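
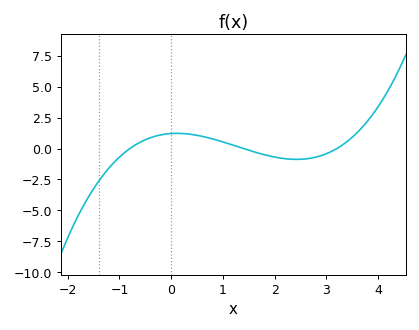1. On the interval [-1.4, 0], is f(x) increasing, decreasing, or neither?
increasing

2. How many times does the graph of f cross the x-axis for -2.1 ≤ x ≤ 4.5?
3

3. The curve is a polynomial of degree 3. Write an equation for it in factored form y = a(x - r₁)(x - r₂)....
y = 0.34(x + 0.8)(x - 1.4)(x - 3.2)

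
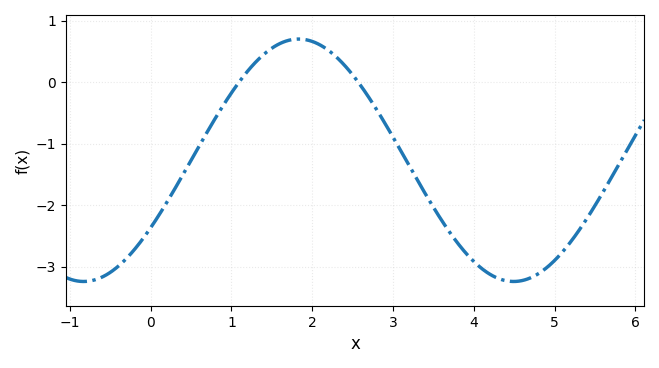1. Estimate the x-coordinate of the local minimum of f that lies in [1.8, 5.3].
4.5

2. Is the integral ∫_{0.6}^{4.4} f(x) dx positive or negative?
negative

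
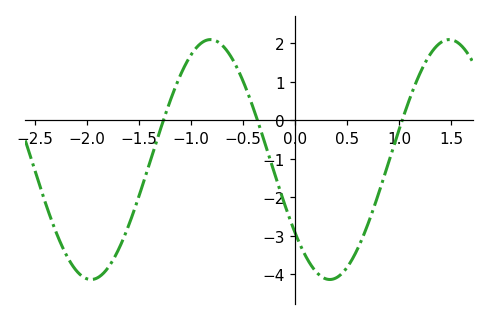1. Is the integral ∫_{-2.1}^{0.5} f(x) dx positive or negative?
negative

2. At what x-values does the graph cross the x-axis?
-1.27, -0.363, 1.03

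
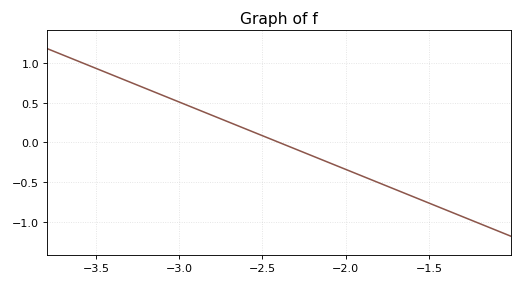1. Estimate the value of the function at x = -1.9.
-0.425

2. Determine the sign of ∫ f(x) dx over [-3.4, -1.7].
positive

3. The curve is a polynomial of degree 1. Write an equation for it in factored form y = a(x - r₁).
y = -0.85(x + 2.4)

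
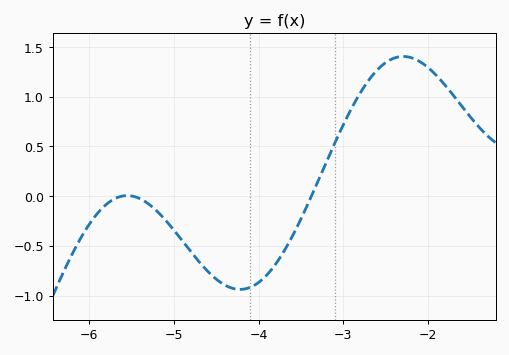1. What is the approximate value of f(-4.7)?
-0.661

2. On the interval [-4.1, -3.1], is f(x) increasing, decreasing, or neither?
increasing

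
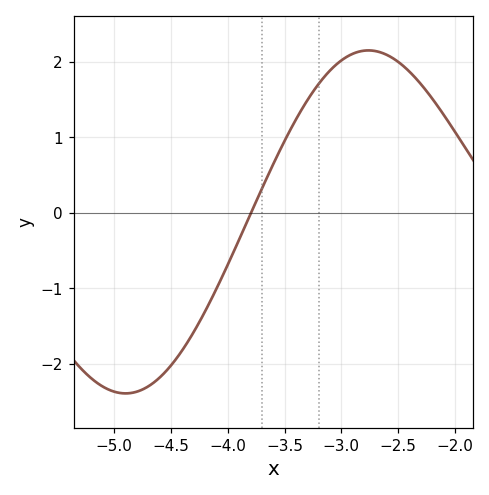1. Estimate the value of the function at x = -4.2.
-1.3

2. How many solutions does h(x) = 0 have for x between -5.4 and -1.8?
1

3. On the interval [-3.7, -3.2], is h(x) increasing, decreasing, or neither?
increasing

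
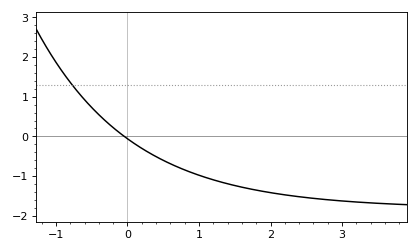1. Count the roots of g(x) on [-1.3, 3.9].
1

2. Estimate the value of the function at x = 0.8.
-0.8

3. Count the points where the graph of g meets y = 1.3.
1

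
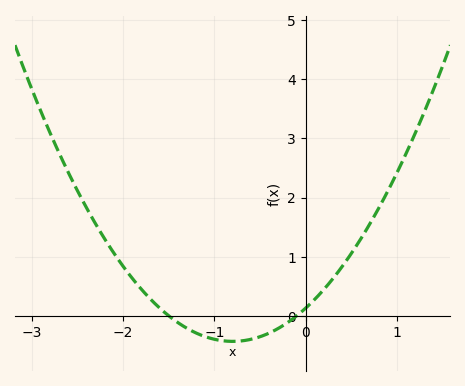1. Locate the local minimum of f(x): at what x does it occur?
-0.8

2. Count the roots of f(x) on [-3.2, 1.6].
2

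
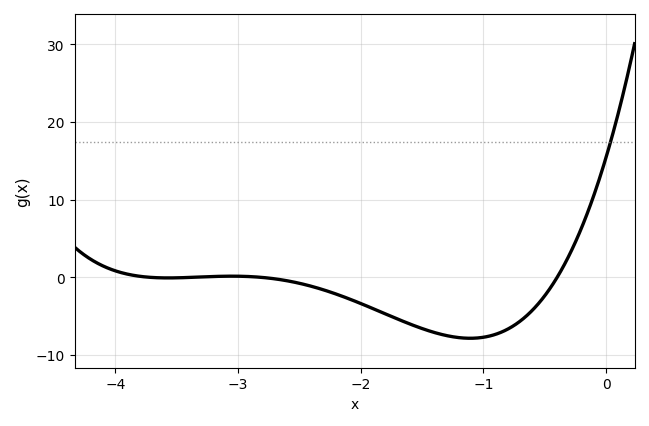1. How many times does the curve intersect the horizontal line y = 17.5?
1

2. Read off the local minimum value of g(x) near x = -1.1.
-8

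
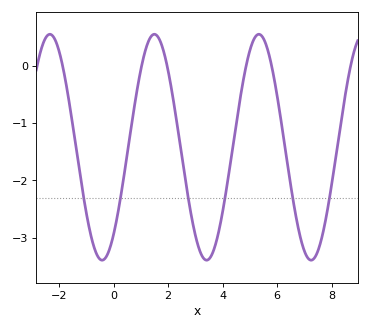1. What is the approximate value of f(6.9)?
-3.1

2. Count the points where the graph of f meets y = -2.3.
6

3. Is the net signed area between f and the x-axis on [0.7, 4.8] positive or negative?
negative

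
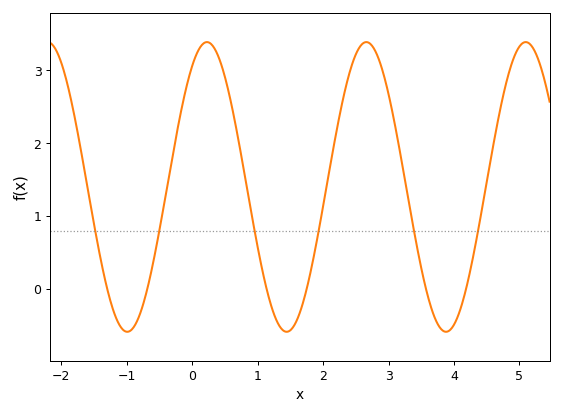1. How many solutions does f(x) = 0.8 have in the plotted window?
6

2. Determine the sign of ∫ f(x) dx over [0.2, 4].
positive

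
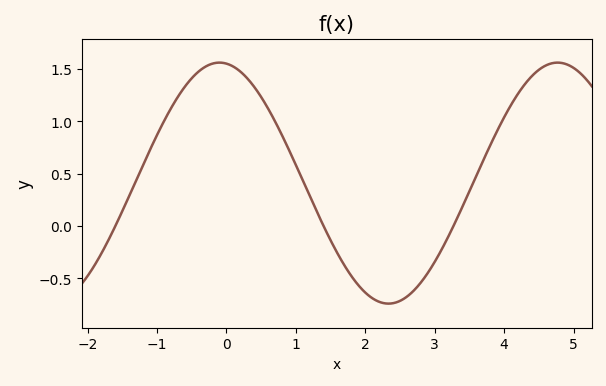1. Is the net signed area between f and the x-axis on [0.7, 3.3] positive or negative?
negative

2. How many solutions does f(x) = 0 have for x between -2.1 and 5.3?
3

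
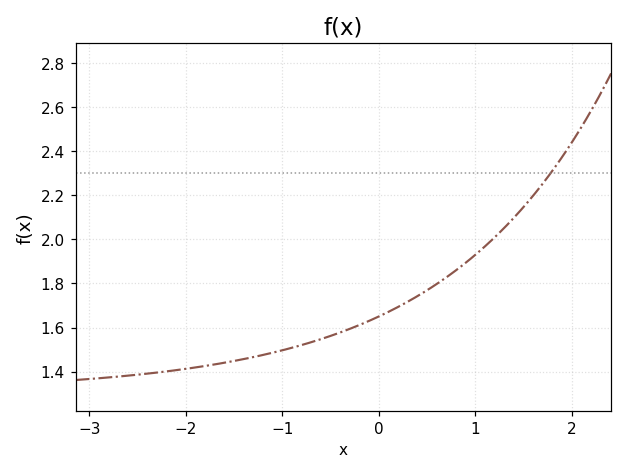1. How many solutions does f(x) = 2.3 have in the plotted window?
1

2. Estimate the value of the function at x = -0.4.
1.58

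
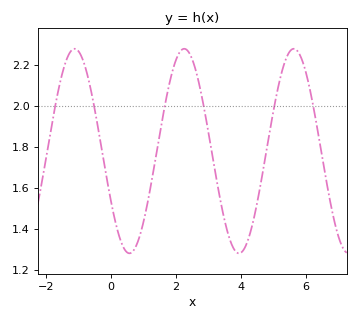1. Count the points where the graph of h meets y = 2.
6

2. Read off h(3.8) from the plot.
1.3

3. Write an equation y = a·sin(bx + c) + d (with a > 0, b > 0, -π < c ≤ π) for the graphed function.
y = 0.5sin(1.9x - 2.6) + 1.78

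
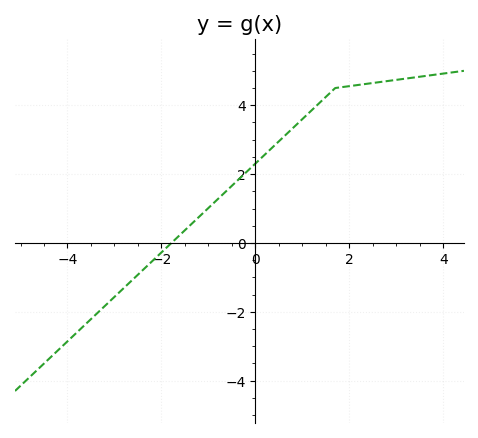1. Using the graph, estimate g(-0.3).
1.92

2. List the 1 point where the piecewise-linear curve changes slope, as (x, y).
(1.7, 4.5)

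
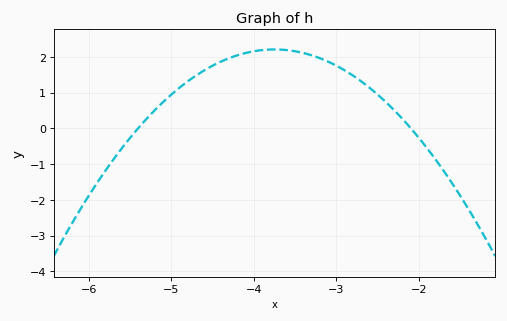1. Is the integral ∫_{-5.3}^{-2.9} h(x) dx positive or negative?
positive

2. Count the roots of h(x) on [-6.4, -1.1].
2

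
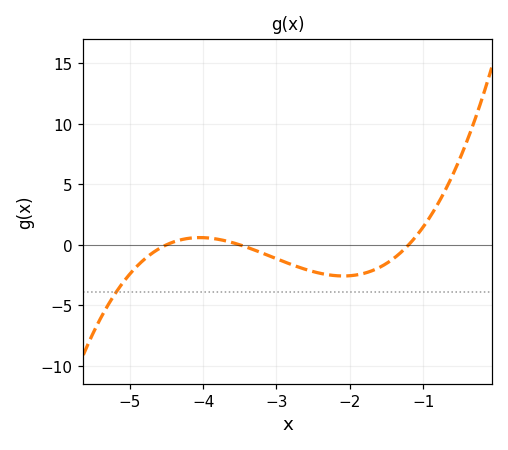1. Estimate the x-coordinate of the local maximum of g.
-4.04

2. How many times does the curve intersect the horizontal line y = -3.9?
1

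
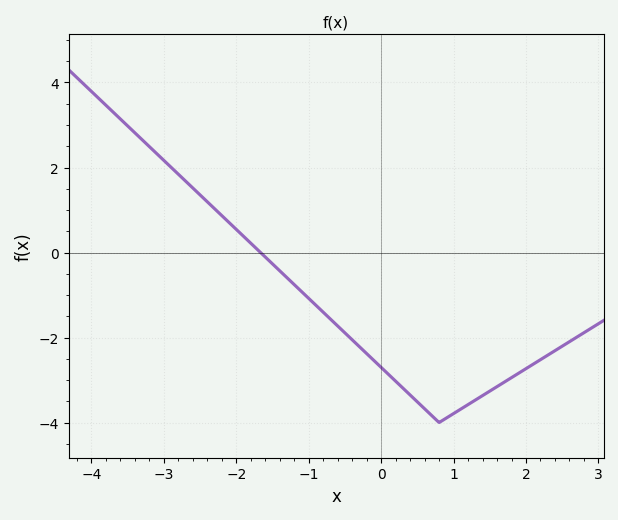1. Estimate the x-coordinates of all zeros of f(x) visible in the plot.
-1.66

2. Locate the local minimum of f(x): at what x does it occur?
0.8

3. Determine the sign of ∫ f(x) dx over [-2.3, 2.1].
negative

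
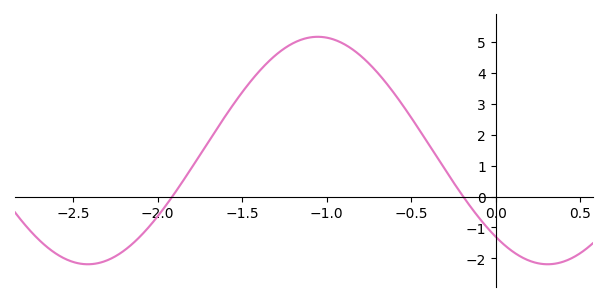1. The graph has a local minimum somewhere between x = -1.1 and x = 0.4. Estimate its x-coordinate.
0.3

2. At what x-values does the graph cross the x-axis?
-1.9, -0.2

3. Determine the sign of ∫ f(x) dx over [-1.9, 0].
positive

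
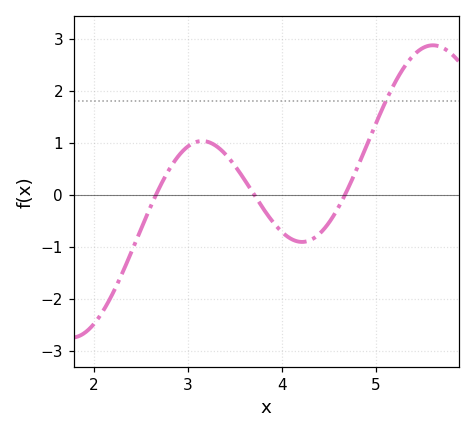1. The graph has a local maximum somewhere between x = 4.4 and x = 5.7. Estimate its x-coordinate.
5.6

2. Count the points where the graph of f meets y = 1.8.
1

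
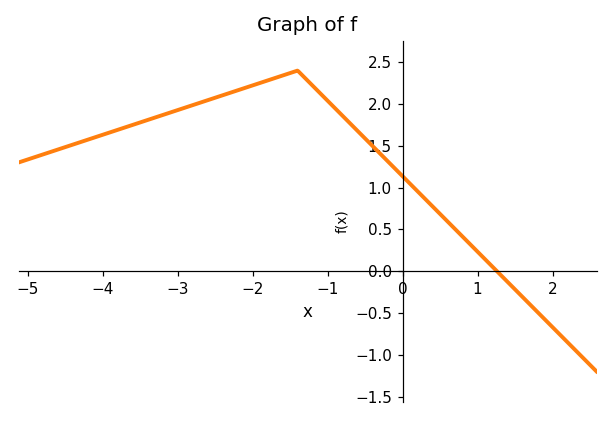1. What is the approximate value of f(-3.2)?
1.85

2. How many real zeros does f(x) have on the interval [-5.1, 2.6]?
1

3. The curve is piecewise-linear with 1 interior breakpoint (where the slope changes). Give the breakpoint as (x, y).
(-1.4, 2.4)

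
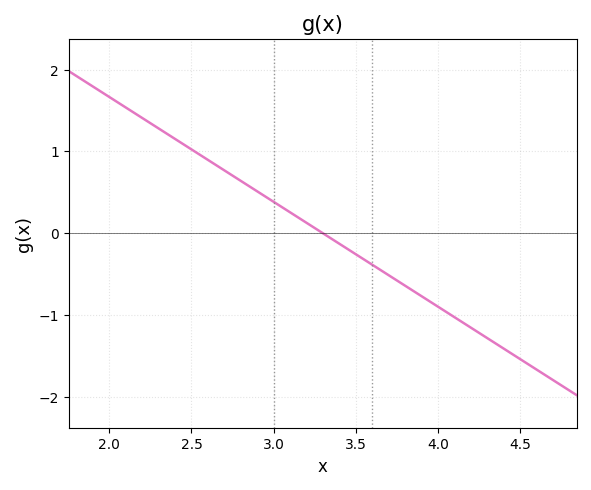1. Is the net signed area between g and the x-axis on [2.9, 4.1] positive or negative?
negative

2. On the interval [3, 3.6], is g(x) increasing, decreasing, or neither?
decreasing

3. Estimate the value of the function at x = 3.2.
0.128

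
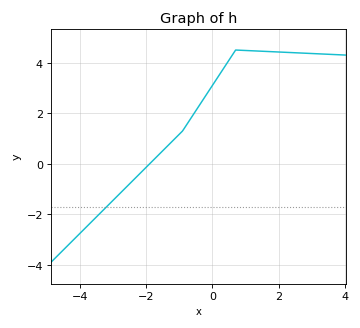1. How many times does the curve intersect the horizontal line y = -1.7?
1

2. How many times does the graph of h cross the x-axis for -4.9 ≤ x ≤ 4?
1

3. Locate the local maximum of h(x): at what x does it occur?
0.8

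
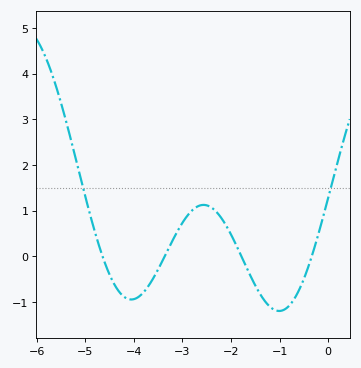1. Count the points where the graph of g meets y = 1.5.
2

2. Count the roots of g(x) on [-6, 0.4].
4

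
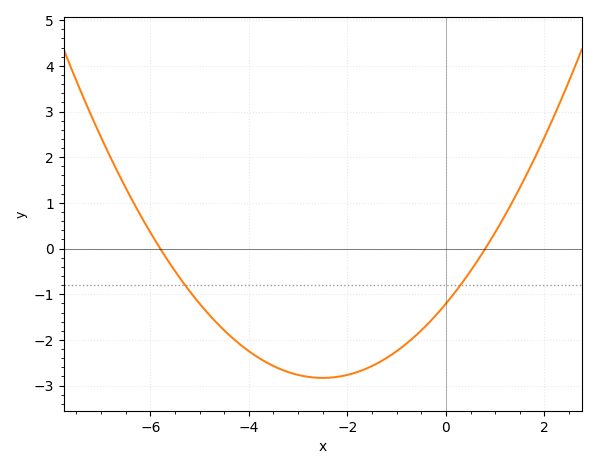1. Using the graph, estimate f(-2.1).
-2.8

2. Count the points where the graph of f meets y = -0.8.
2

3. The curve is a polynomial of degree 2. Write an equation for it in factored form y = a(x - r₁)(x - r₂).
y = 0.26(x + 5.8)(x - 0.8)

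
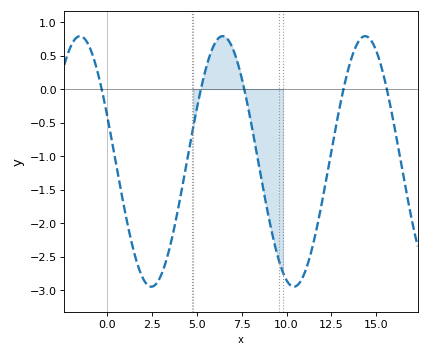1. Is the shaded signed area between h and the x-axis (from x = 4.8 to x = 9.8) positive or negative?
negative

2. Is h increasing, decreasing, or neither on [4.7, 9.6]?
neither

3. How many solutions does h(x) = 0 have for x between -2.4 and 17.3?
5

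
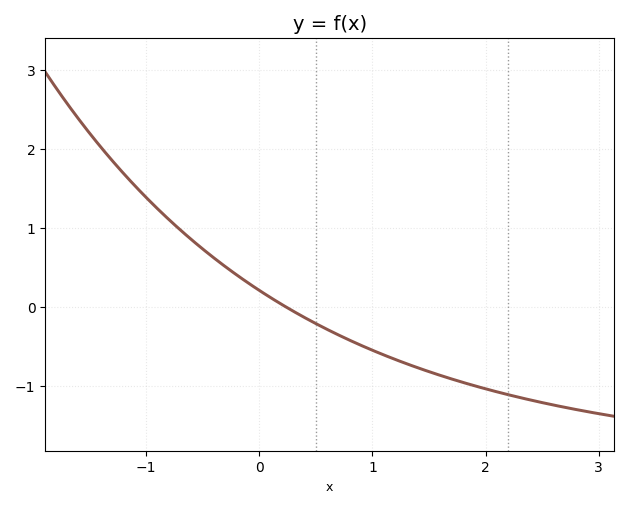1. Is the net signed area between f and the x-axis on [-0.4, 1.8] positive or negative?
negative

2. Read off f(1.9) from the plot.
-0.997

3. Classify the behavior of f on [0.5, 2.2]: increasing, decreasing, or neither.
decreasing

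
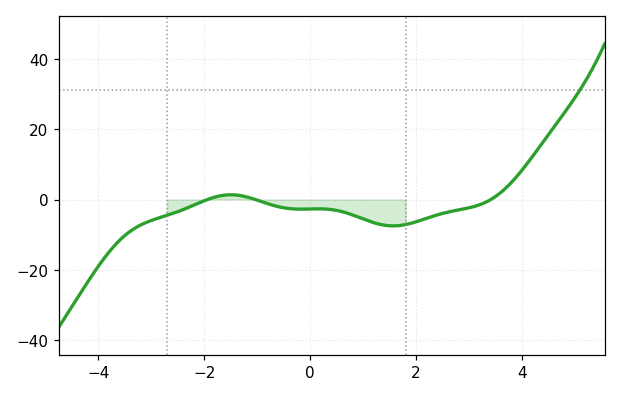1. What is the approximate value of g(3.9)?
6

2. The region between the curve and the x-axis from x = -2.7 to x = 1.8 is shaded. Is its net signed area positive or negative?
negative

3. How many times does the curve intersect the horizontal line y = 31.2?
1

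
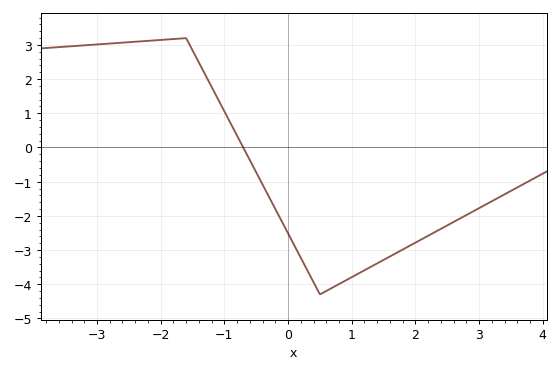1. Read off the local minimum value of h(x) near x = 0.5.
-4.3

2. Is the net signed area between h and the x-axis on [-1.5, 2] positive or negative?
negative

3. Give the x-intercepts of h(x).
-0.704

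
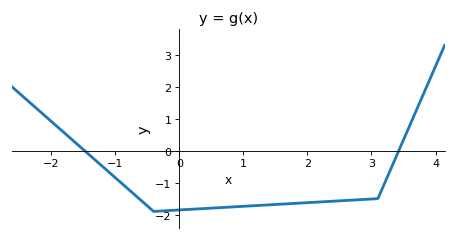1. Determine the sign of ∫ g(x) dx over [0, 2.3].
negative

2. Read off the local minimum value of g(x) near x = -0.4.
-1.9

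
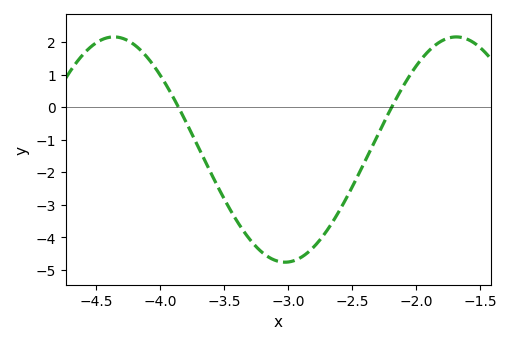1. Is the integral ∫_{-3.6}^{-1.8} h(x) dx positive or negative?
negative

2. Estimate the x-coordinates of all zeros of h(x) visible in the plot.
-3.85, -2.2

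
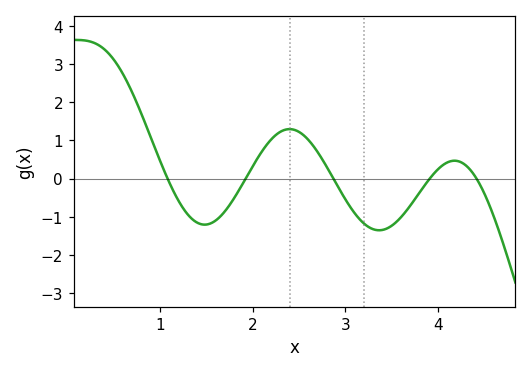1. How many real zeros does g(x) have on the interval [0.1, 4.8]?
5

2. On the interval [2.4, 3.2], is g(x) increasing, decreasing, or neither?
decreasing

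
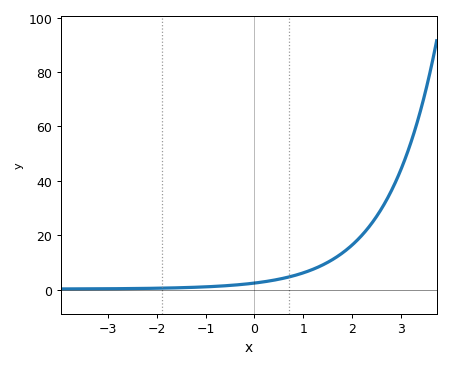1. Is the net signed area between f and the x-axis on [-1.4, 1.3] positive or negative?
positive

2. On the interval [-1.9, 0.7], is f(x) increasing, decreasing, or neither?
increasing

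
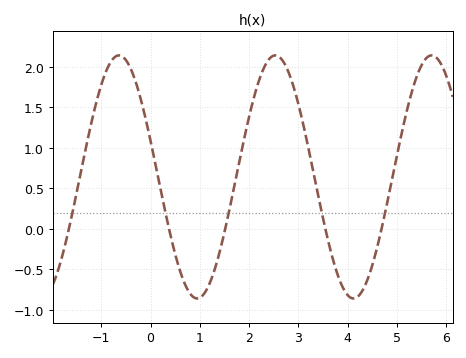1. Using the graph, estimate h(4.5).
-0.451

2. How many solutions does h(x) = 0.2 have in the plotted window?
5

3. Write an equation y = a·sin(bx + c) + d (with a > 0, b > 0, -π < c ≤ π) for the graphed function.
y = 1.5sin(1.98x + 2.84) + 0.64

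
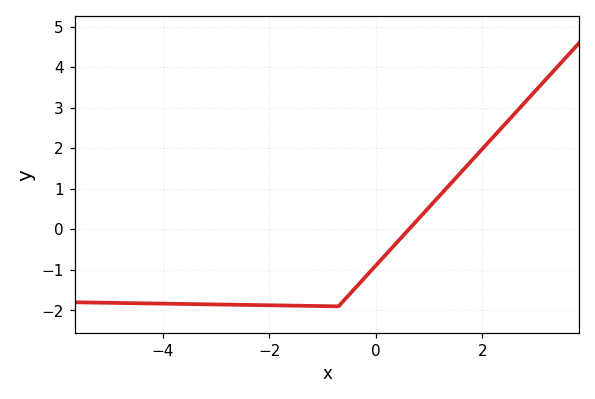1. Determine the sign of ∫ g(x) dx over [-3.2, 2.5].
negative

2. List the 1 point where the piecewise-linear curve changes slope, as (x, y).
(-0.7, -1.9)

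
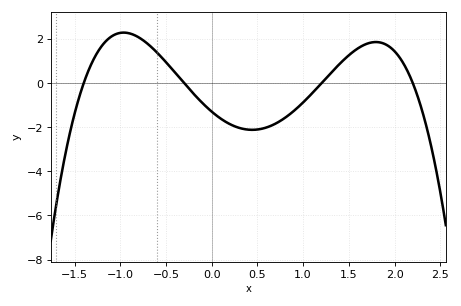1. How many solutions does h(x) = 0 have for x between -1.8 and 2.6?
4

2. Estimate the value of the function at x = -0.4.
0.483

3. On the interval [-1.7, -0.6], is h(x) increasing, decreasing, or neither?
neither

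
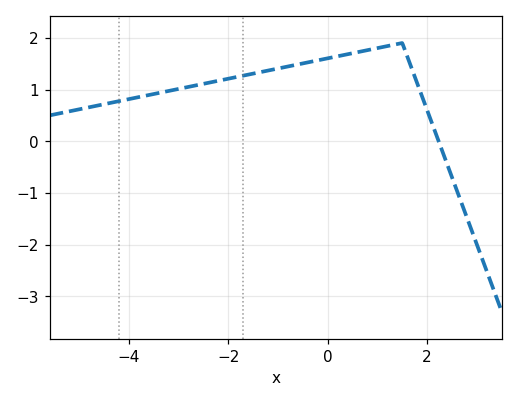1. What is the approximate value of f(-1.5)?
1.31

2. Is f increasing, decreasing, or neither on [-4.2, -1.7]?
increasing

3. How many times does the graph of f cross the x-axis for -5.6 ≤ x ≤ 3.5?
1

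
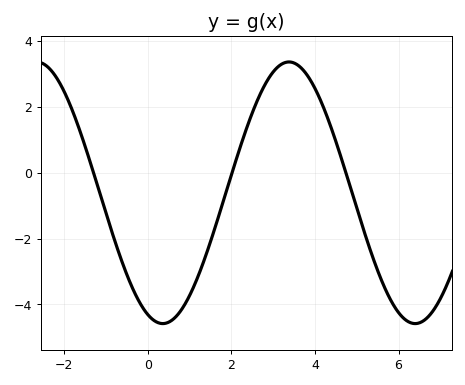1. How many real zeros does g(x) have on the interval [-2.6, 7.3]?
3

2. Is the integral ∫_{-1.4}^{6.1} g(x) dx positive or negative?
negative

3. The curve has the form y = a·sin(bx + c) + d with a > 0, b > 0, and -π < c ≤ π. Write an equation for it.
y = 3.97sin(1x - 1.9) - 0.61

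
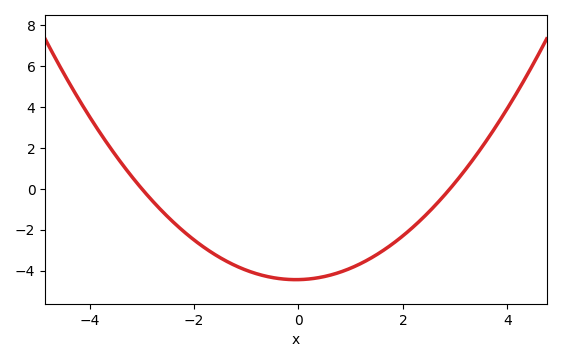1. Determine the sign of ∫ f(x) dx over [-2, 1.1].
negative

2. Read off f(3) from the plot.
0.306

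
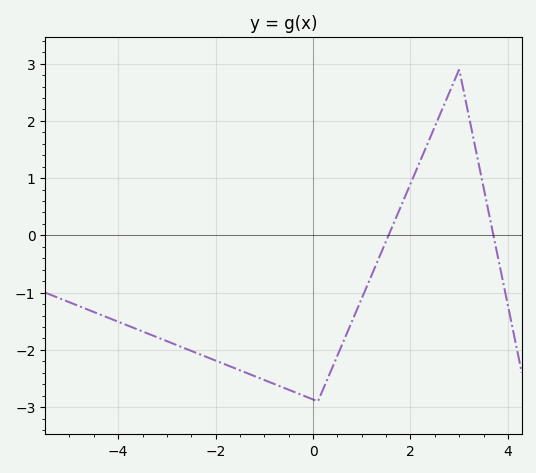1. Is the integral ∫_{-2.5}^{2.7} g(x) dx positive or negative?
negative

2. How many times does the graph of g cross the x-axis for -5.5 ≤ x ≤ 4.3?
2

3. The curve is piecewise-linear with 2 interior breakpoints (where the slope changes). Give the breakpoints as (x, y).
(0.1, -2.9); (3, 2.9)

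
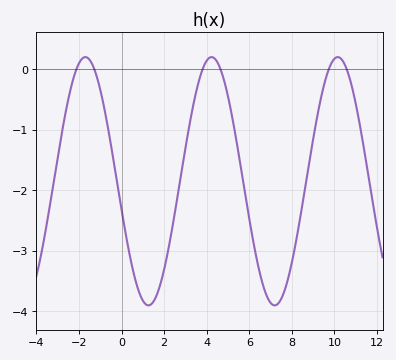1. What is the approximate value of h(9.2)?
-0.8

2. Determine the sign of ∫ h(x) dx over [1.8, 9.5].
negative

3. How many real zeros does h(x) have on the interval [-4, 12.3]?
6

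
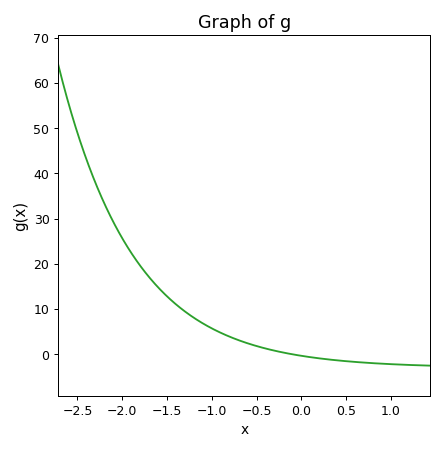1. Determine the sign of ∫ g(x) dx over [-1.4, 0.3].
positive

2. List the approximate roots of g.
-0.1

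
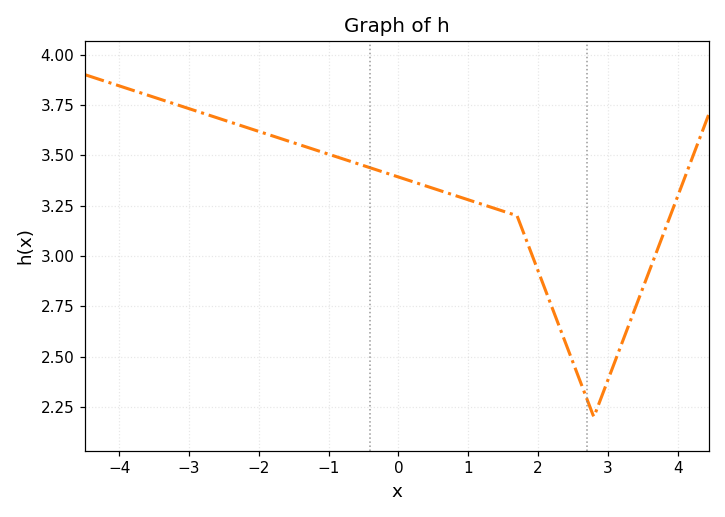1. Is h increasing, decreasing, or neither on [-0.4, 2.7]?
decreasing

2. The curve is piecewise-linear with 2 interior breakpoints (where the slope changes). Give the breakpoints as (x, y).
(1.7, 3.2); (2.8, 2.2)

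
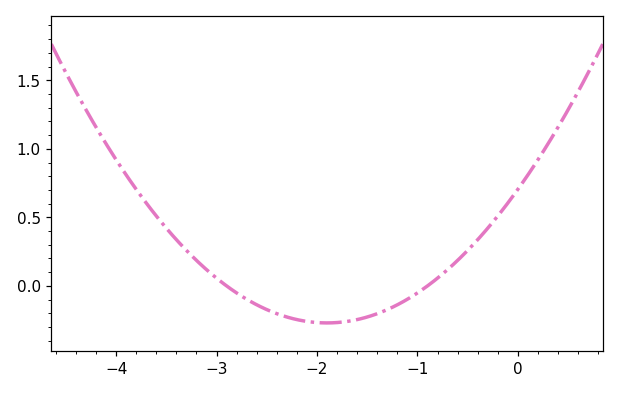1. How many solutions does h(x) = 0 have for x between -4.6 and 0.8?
2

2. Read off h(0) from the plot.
0.705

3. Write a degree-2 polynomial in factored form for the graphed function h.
y = 0.27(x + 2.9)(x + 0.9)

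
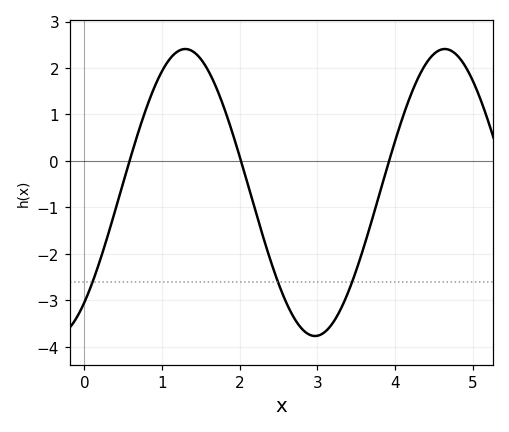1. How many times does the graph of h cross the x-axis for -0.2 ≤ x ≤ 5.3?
3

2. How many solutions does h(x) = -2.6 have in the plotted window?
3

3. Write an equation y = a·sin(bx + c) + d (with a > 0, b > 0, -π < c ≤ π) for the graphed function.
y = 3.09sin(1.9x - 0.87) - 0.68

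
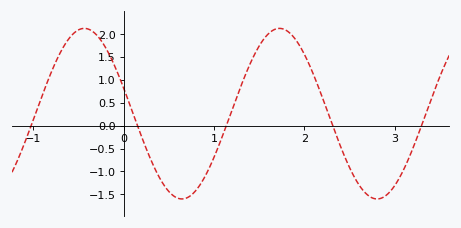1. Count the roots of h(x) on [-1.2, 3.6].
5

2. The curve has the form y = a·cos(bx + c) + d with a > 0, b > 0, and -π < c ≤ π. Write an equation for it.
y = 1.86cos(2.91x + 1.26) + 0.26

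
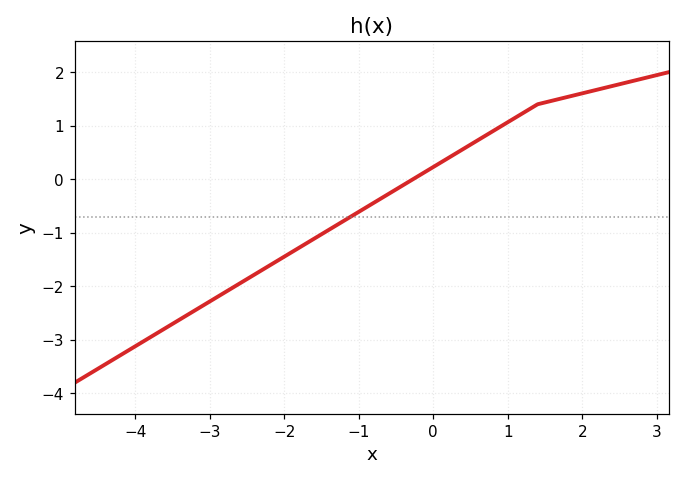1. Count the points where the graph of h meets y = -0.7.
1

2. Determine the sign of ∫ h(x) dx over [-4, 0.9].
negative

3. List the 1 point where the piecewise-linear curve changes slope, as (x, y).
(1.4, 1.4)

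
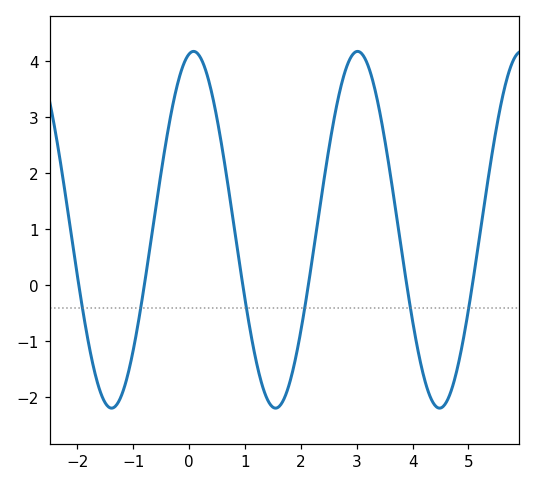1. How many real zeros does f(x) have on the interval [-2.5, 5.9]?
6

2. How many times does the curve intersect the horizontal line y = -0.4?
6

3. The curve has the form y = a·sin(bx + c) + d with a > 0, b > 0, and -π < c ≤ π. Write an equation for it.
y = 3.18sin(2.14x + 1.4) + 0.99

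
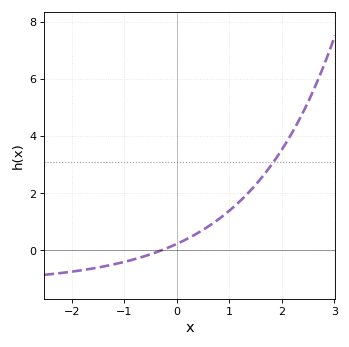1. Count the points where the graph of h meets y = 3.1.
1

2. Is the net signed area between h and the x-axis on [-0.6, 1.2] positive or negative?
positive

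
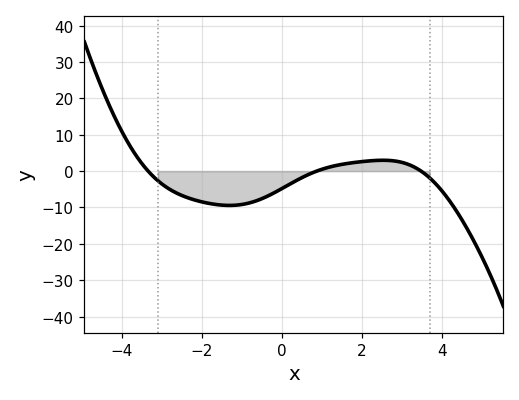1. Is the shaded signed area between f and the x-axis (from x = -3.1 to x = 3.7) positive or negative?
negative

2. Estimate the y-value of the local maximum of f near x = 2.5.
2.97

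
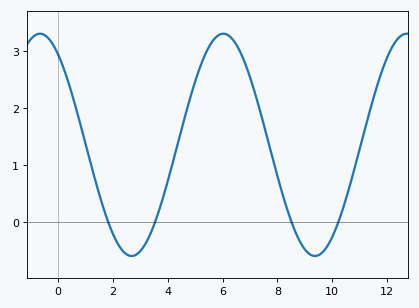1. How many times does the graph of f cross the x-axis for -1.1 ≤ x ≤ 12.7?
4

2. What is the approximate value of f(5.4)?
2.98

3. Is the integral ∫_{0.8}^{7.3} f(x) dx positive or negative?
positive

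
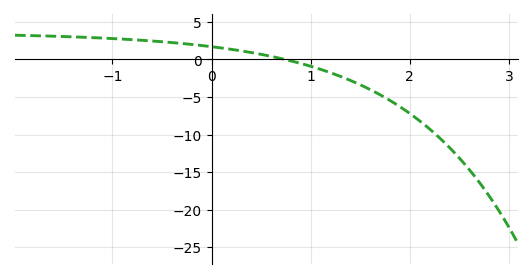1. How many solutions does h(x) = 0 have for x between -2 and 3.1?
1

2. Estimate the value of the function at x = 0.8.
-0.19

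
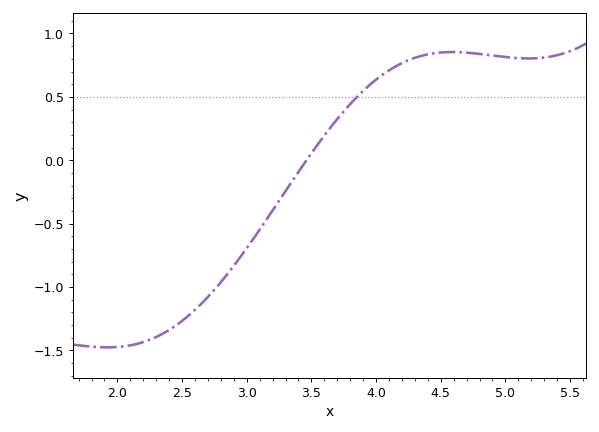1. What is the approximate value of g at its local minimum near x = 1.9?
-1.5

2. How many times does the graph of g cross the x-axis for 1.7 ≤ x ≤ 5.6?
1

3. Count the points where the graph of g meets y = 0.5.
1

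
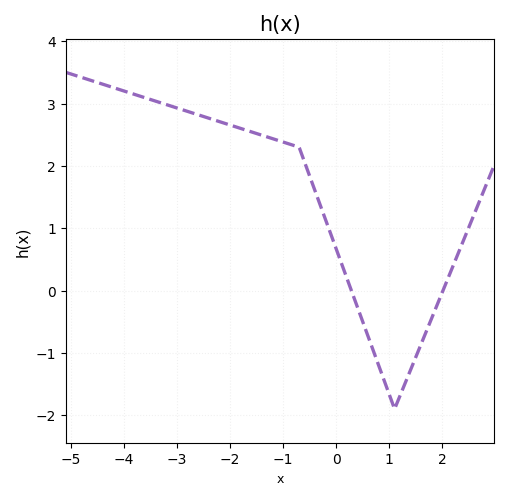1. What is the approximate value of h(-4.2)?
3.3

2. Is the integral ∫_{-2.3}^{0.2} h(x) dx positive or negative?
positive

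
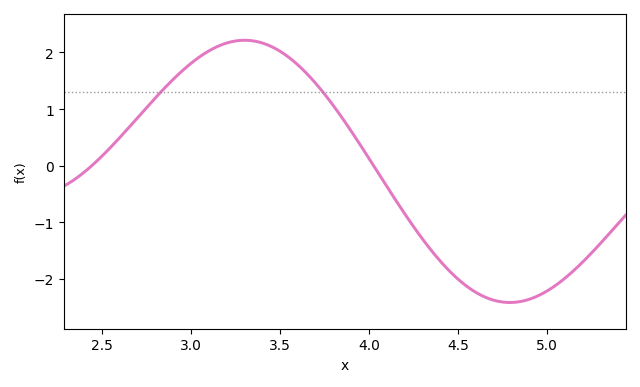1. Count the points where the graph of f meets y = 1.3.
2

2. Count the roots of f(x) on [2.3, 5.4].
2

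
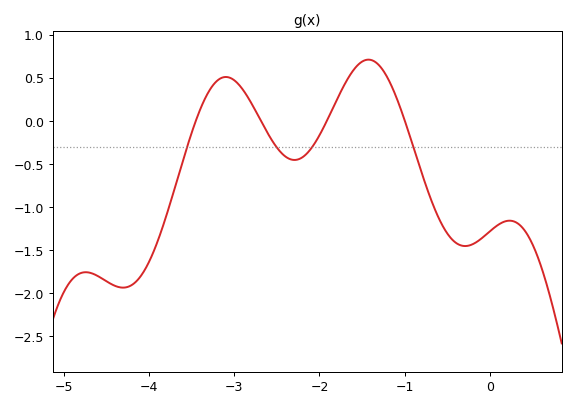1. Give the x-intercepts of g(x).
-3.45, -2.69, -1.91, -0.998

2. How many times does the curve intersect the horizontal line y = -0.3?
4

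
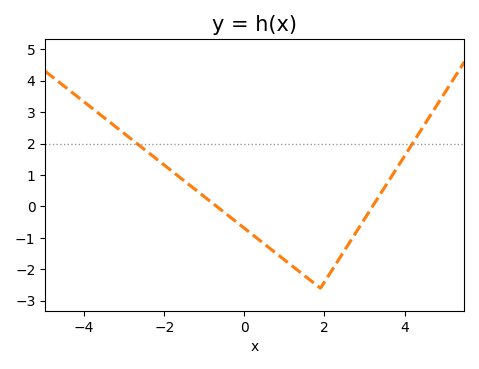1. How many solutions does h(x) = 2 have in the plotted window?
2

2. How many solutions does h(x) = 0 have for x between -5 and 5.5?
2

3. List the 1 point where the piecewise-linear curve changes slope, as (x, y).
(1.9, -2.6)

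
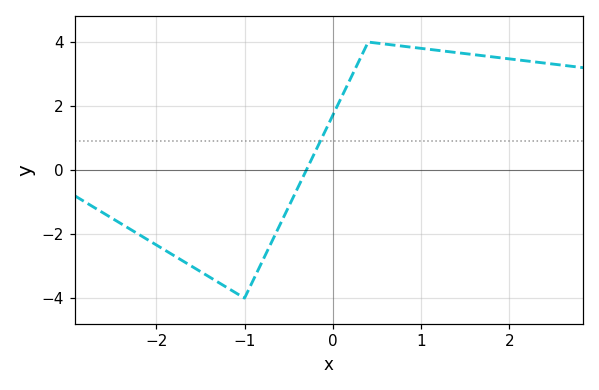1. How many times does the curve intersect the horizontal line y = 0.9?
1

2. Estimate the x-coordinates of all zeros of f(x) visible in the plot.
-0.3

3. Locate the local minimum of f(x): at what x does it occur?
-1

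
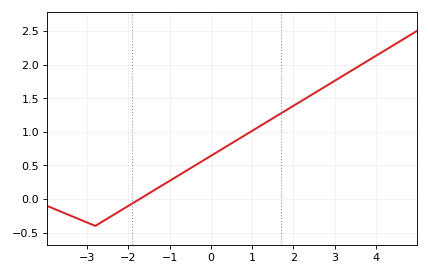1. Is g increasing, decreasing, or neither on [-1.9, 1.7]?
increasing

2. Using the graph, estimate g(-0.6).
0.4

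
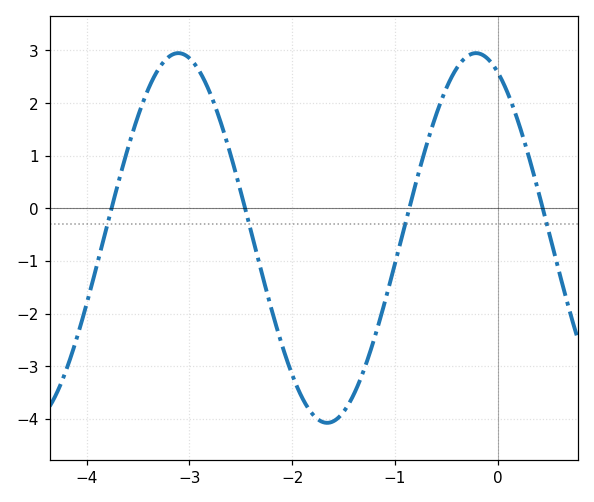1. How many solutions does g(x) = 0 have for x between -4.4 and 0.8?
4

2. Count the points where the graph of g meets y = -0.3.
4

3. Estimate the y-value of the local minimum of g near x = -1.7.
-4.07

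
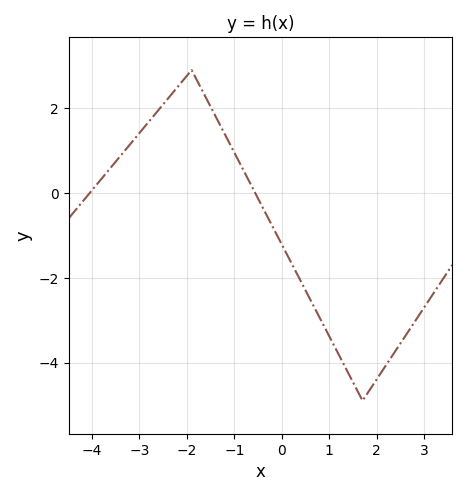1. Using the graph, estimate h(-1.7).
2.47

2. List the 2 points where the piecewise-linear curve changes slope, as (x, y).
(-1.9, 2.9); (1.7, -4.9)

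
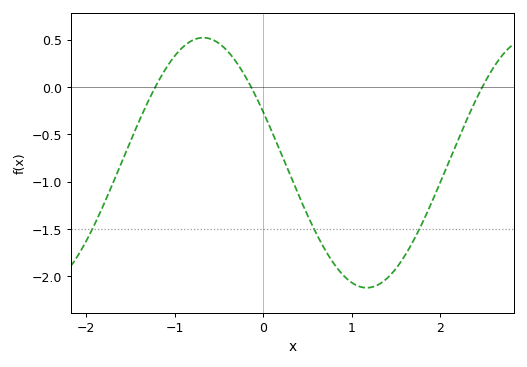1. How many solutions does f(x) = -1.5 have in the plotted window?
3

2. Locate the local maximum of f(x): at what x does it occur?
-0.7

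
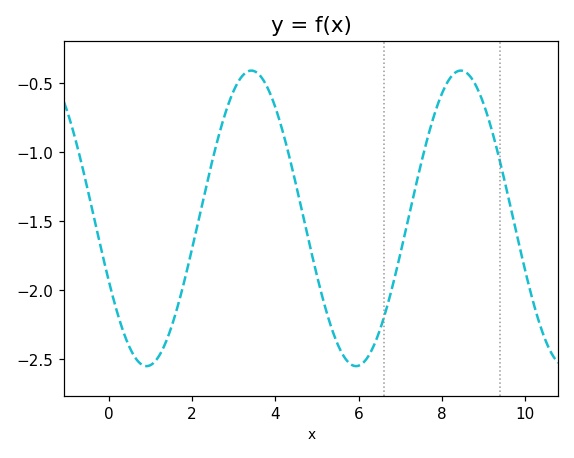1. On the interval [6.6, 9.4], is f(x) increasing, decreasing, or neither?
neither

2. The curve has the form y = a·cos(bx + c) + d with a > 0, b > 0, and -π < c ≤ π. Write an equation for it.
y = 1.07cos(1.25x + 2) - 1.48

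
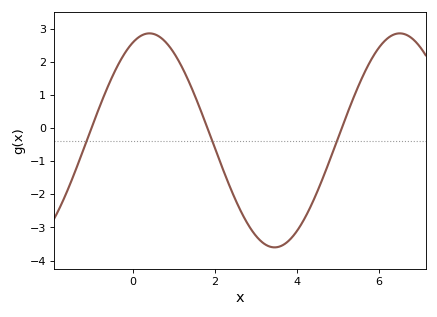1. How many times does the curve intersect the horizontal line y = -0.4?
3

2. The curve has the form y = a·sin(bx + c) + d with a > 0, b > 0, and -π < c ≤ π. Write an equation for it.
y = 3.23sin(1x + 1.2) - 0.37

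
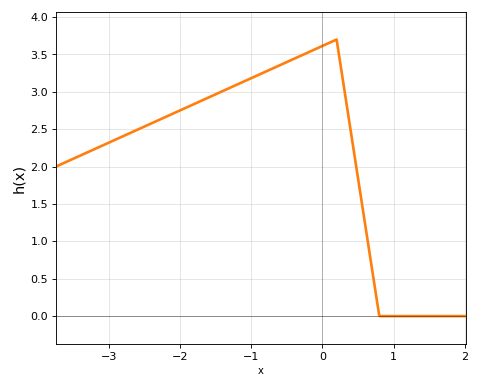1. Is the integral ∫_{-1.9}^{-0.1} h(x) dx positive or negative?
positive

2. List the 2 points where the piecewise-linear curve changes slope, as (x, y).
(0.2, 3.7); (0.8, 0)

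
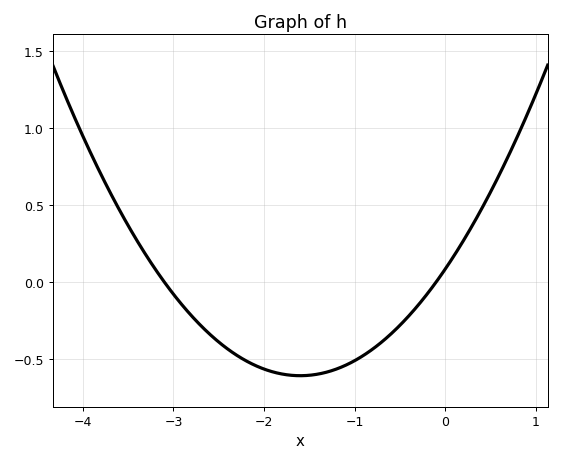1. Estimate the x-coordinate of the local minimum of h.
-1.6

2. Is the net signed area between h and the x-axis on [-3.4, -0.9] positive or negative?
negative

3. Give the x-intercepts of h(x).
-3.1, -0.1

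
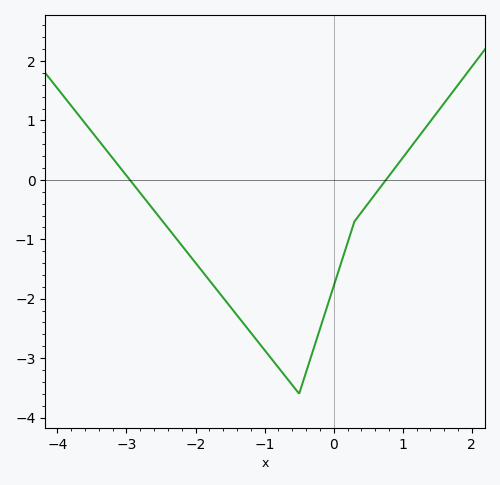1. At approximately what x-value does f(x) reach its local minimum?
-0.502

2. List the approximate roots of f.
-2.95, 0.757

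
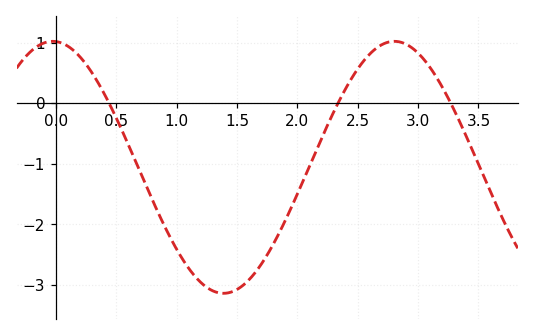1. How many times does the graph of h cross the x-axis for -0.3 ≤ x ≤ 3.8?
3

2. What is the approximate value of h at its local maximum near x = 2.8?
1.02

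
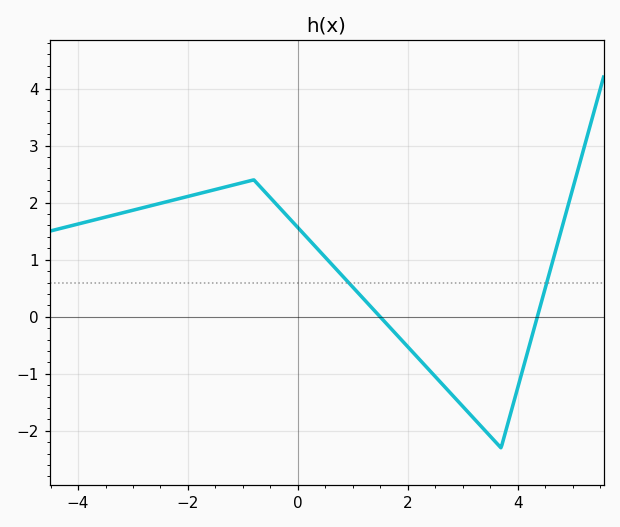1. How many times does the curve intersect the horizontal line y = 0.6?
2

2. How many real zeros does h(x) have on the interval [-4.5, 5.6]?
2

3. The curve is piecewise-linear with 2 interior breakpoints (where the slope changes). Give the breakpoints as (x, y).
(-0.8, 2.4); (3.7, -2.3)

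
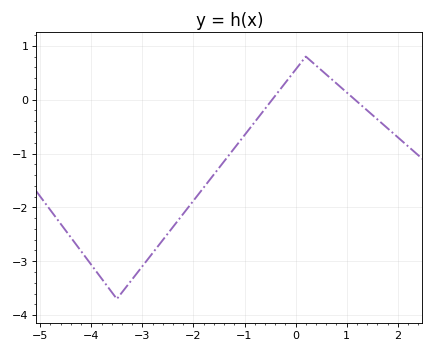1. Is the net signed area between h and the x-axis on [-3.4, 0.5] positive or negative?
negative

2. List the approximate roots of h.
-0.4, 1.2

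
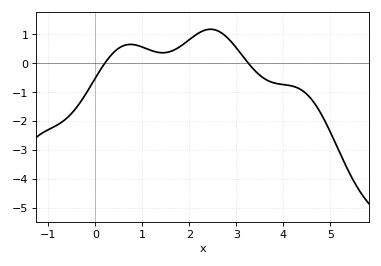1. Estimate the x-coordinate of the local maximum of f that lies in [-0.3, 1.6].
0.7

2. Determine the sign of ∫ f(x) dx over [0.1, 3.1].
positive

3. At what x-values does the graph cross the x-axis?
0.2, 3.3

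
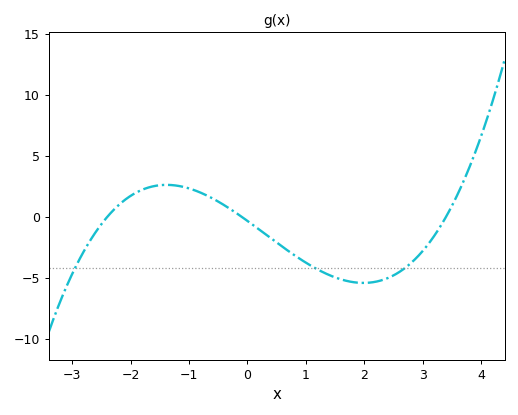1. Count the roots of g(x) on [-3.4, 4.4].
3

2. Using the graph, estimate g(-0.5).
1.24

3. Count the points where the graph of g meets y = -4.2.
3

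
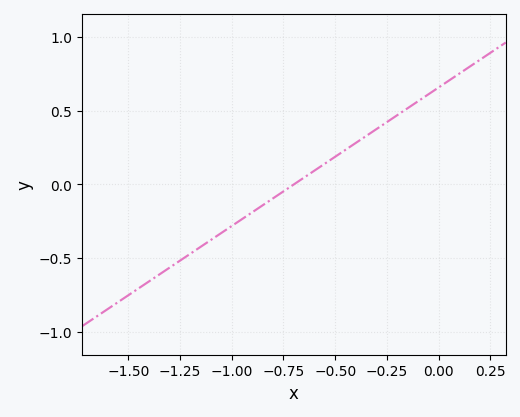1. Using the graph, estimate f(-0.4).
0.3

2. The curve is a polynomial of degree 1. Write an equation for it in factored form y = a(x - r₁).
y = 0.94(x + 0.7)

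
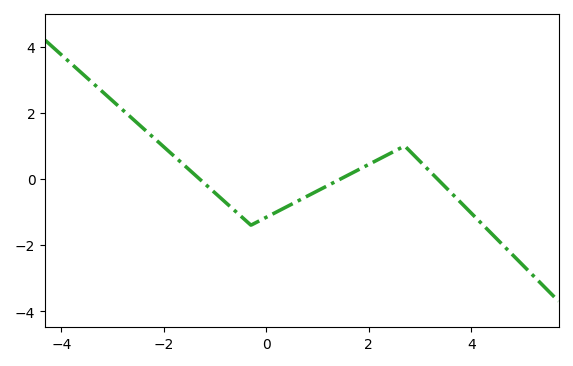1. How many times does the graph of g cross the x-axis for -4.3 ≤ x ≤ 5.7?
3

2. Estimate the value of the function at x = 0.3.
-0.92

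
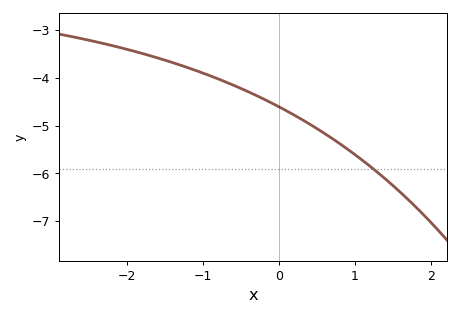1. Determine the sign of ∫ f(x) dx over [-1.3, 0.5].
negative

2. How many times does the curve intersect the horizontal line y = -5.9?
1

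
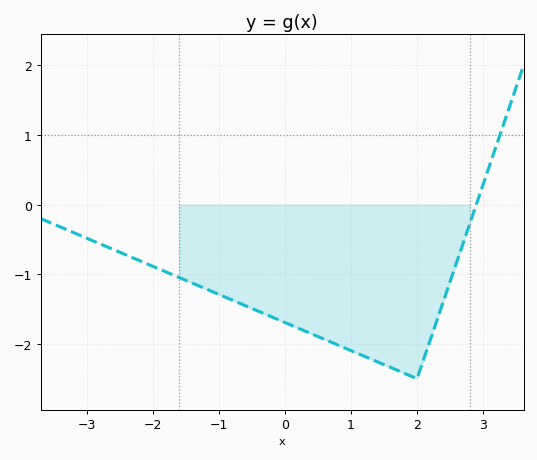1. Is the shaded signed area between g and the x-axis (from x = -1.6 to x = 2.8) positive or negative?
negative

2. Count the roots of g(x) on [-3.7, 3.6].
1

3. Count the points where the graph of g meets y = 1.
1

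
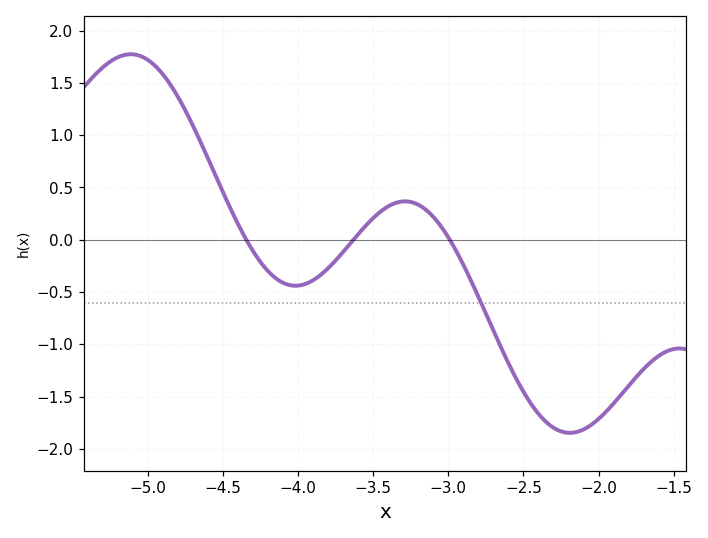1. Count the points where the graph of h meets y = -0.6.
1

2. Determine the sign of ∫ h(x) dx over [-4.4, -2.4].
negative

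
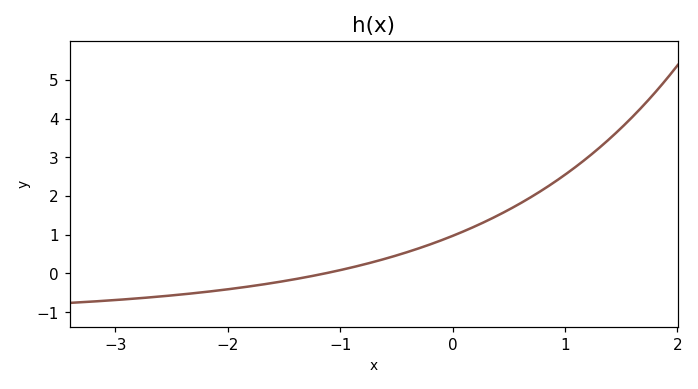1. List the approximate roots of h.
-1.14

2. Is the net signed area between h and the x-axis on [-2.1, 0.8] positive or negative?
positive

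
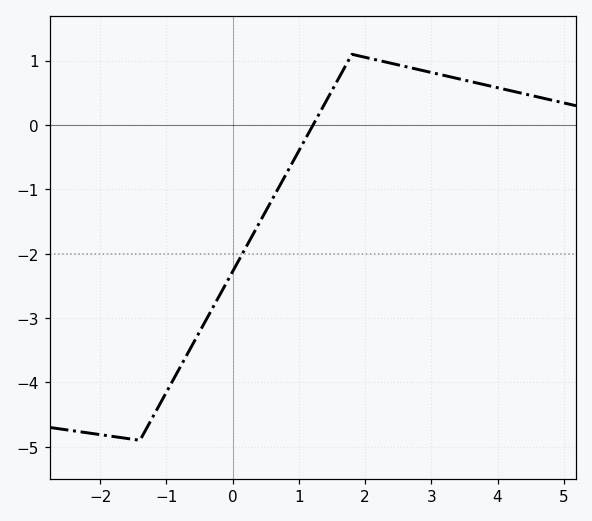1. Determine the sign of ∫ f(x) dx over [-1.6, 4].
negative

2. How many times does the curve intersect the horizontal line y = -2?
1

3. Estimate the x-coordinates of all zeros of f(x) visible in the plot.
1.21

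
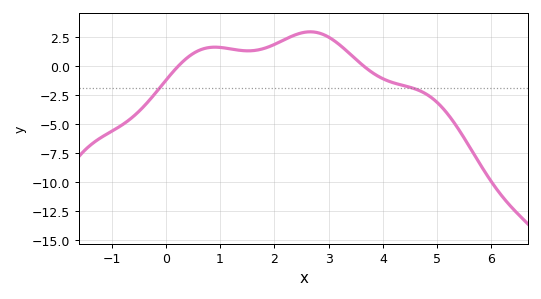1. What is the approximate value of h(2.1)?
2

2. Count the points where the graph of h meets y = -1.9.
2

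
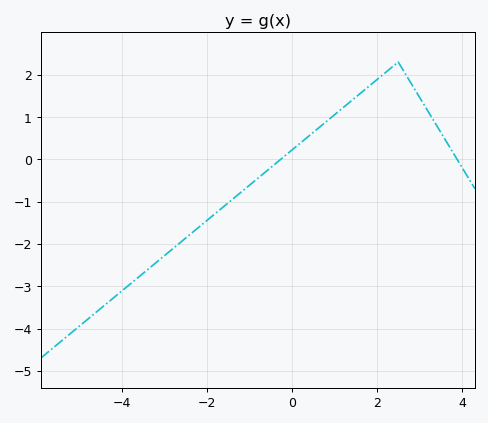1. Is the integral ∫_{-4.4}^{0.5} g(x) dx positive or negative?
negative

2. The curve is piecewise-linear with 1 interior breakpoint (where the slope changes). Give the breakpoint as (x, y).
(2.5, 2.3)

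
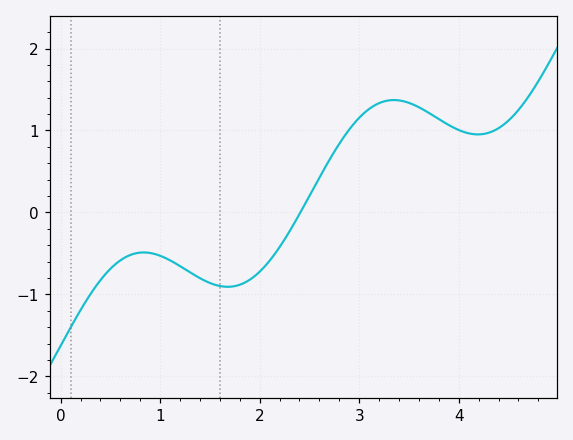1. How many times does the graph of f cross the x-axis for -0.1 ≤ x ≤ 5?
1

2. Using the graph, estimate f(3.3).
1.4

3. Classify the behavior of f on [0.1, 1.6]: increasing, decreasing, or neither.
neither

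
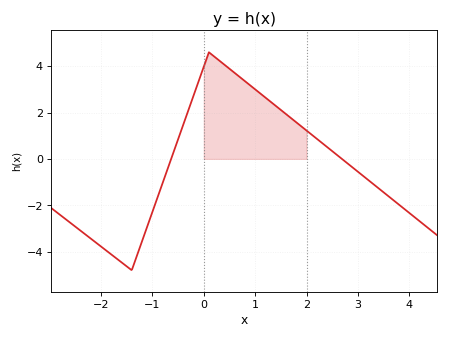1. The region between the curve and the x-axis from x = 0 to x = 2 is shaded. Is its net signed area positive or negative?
positive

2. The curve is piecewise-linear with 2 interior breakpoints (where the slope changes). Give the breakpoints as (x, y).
(-1.4, -4.8); (0.1, 4.6)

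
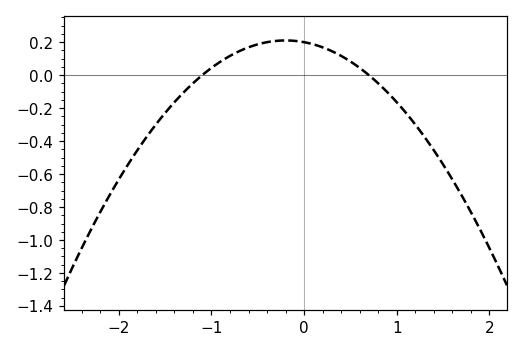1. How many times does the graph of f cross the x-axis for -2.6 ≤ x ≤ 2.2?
2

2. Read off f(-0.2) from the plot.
0.22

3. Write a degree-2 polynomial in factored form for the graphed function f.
y = -0.26(x + 1.1)(x - 0.7)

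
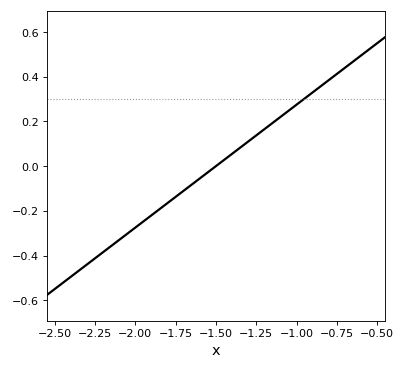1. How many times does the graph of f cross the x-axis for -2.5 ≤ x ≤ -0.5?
1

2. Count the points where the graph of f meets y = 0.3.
1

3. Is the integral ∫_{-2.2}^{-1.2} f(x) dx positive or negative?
negative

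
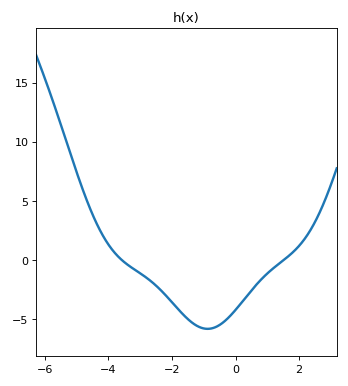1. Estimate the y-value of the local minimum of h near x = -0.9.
-6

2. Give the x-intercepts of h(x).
-3.6, 1.6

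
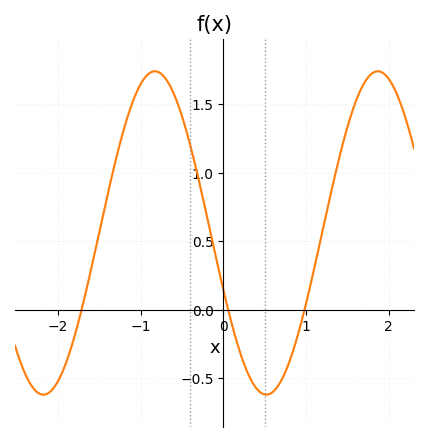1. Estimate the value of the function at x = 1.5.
1.35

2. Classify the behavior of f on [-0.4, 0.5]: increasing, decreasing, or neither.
decreasing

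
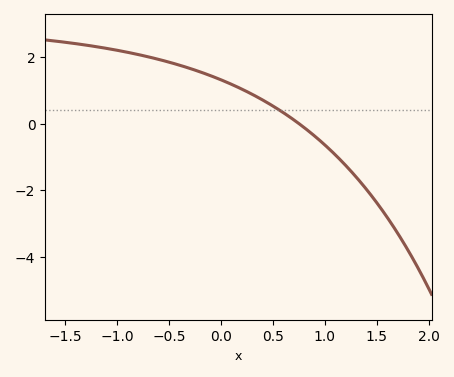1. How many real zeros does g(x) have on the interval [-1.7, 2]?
1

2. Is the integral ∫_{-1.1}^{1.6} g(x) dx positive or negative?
positive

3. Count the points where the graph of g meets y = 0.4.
1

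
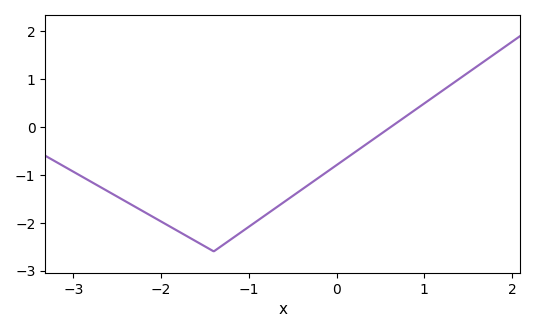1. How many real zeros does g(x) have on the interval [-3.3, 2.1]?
1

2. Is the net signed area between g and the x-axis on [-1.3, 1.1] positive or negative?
negative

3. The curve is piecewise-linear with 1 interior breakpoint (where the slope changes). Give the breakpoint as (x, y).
(-1.4, -2.6)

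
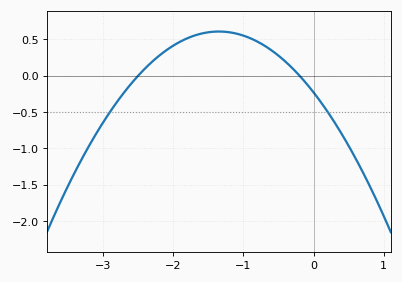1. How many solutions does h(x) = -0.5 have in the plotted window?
2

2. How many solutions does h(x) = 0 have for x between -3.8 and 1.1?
2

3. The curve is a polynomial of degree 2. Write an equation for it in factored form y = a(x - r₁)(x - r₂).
y = -0.46(x + 2.5)(x + 0.2)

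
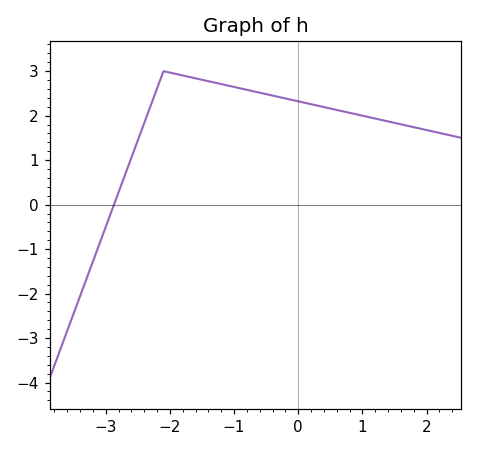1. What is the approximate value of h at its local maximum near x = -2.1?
3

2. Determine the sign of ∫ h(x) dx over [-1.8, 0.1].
positive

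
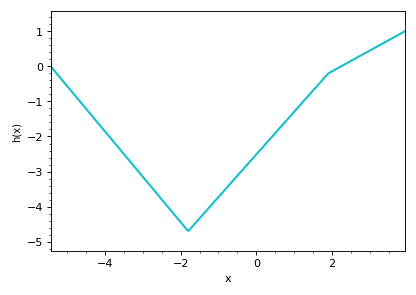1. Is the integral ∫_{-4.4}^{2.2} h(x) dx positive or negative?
negative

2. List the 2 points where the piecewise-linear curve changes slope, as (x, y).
(-1.8, -4.7); (1.9, -0.2)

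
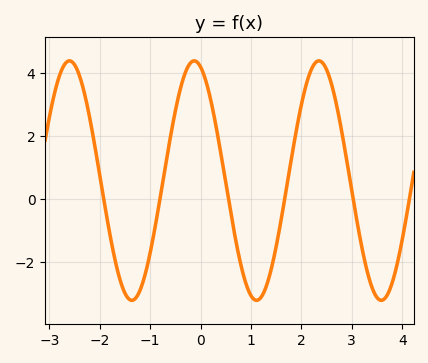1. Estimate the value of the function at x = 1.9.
2.18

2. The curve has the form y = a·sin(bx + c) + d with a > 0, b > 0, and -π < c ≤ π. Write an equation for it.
y = 3.79sin(2.54x + 1.89) + 0.59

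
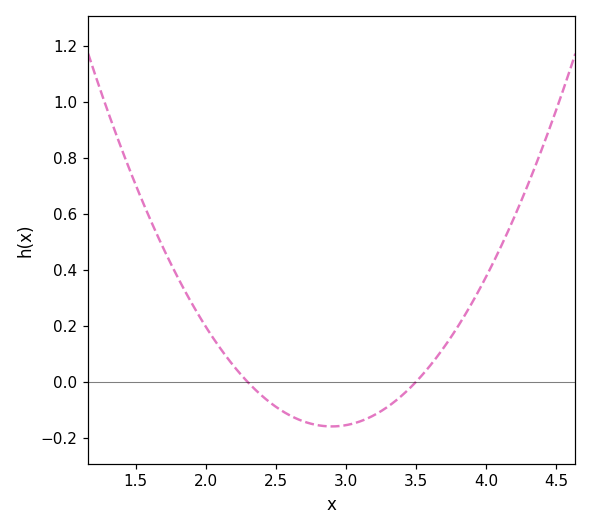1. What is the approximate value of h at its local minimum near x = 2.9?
-0.158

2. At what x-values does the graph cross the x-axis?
2.3, 3.5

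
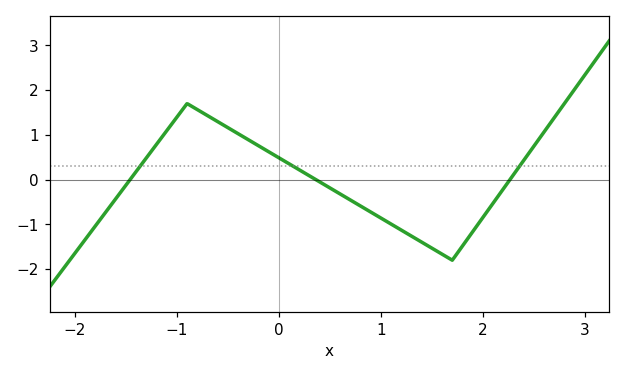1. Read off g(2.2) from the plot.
-0.207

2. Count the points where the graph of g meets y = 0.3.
3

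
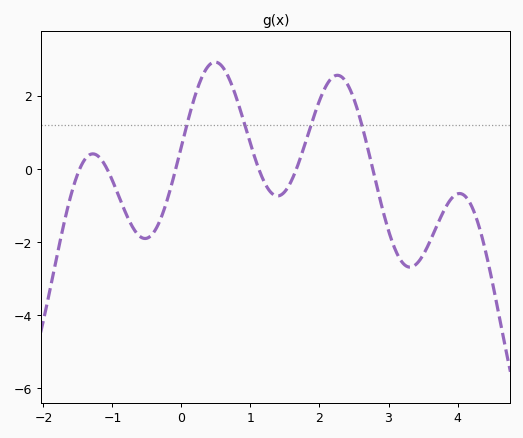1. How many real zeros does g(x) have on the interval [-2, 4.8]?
6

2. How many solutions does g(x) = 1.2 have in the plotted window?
4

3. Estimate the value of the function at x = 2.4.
2.33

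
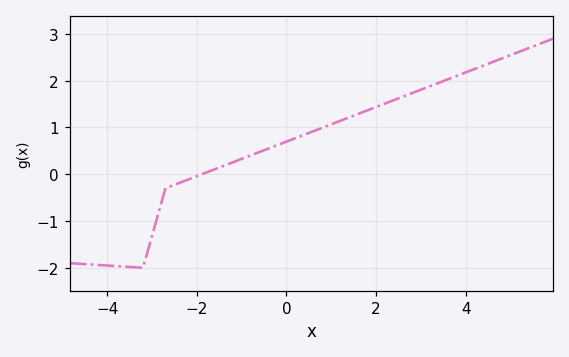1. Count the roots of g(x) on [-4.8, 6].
1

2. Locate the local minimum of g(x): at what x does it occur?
-3.2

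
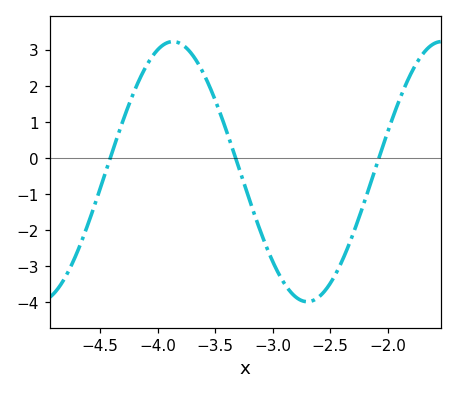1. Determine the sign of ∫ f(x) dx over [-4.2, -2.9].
positive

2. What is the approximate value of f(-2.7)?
-3.98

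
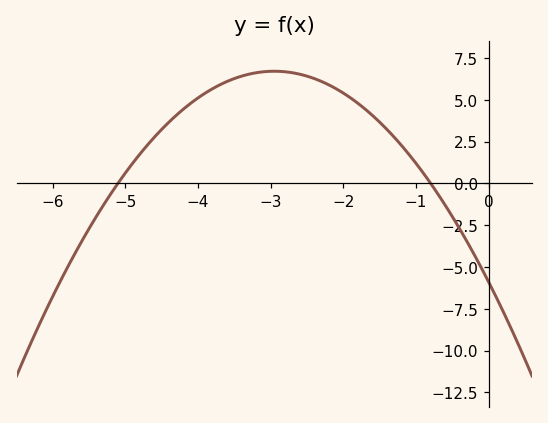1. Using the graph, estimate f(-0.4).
-2.5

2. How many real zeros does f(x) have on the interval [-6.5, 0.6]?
2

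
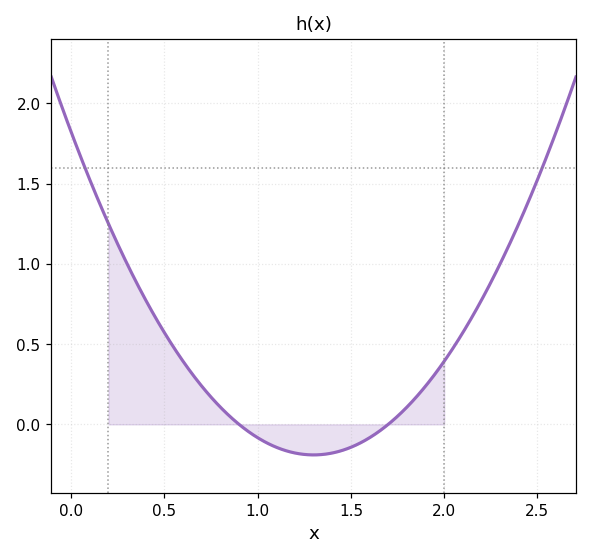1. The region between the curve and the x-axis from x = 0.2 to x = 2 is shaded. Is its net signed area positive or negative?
positive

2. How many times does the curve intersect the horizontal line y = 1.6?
2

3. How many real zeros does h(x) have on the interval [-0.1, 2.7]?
2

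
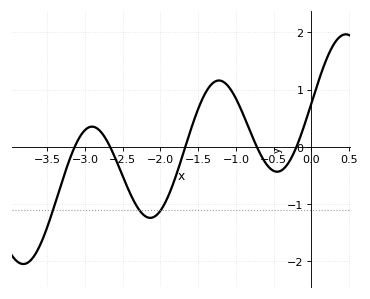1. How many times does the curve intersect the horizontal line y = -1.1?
3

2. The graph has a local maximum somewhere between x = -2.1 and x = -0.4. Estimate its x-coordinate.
-1.2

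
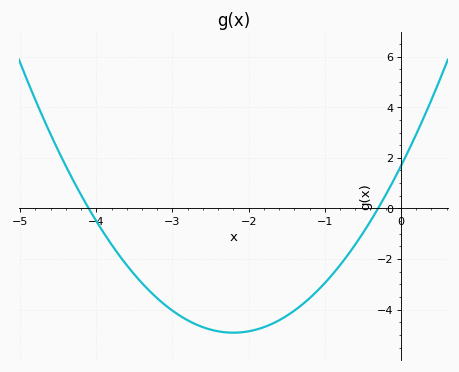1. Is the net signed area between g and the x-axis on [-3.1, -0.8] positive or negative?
negative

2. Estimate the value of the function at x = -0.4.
-0.6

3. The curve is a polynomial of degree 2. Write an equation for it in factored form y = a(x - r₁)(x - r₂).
y = 1.36(x + 4.1)(x + 0.3)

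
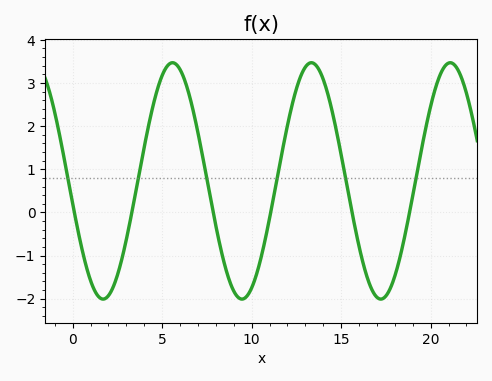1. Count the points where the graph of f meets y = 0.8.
6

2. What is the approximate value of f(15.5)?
0.241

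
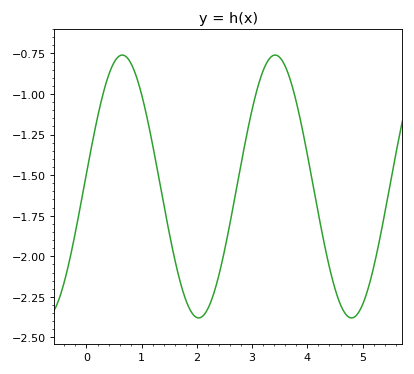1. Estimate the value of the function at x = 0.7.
-0.76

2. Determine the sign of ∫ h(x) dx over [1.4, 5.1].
negative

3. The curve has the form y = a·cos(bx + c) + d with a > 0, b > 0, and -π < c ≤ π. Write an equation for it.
y = 0.81cos(2.3x - 1.5) - 1.57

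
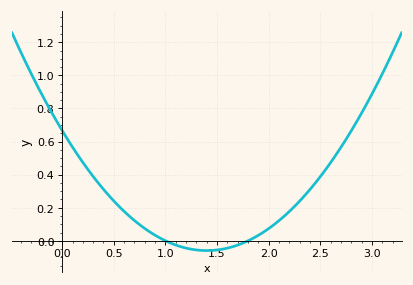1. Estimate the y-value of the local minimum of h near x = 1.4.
-0.059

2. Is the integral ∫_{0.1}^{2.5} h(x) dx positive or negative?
positive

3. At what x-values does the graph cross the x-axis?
1, 1.8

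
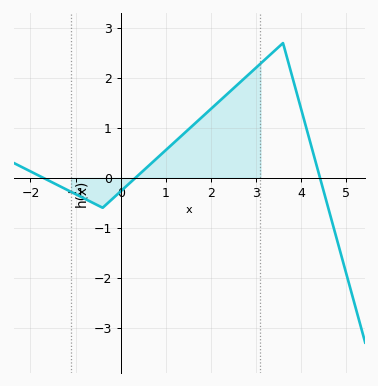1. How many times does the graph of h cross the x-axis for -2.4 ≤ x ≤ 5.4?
3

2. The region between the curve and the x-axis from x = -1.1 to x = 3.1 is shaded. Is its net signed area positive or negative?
positive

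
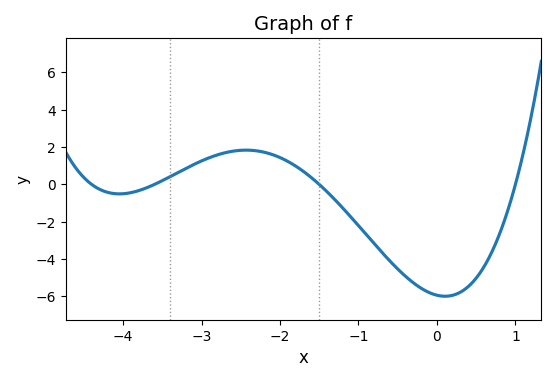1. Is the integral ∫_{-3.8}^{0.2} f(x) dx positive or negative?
negative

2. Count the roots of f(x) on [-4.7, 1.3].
4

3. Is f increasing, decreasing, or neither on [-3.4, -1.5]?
neither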